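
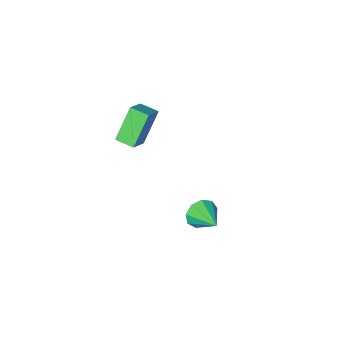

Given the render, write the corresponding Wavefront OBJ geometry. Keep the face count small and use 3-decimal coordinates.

v -1.027 -4.572 2.27
v -0.041 -4.087 3.001
v -1.403 -3.631 2.152
v -0.417 -3.146 2.883
v 0.097 -4.334 0.597
v 1.083 -3.849 1.328
v -0.279 -3.393 0.479
v 0.707 -2.908 1.21
v 0.521 1.976 -0.087
v 0.983 2.124 -0.773
v 0.779 3.364 0.387
v 0.434 2.26 -0.873
v -0.075 2.263 -0.605
v -0.304 2.132 -0.095
v -0.148 1.927 0.419
v 0.322 1.745 0.696
v 0.885 1.671 0.606
v 1.277 1.74 0.192
v 1.316 1.919 -0.352
f 2 4 1
f 5 2 1
f 1 4 3
f 3 5 1
f 2 8 4
f 6 2 5
f 6 8 2
f 4 8 3
f 7 5 3
f 3 8 7
f 7 6 5
f 8 6 7
f 10 9 12
f 10 12 11
f 12 9 13
f 12 13 11
f 13 9 14
f 13 14 11
f 14 9 15
f 14 15 11
f 15 9 16
f 15 16 11
f 16 9 17
f 16 17 11
f 17 9 18
f 17 18 11
f 18 9 19
f 18 19 11
f 19 9 10
f 19 10 11



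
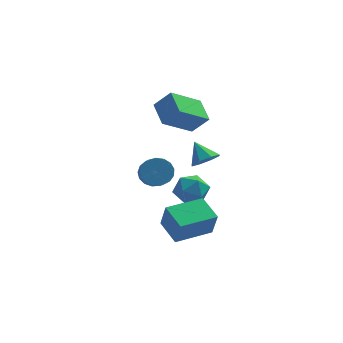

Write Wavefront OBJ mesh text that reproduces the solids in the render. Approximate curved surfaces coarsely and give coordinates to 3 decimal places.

v -0.331 -1.277 -3.355
v -0.076 -1.685 -2.03
v 1.293 -0.234 -3.346
v 1.547 -0.641 -2.021
v 0.393 -2.399 -3.839
v 0.647 -2.806 -2.514
v 2.016 -1.355 -3.83
v 2.271 -1.763 -2.505
v 1.536 3.399 -1.999
v 1.818 2.917 -1.441
v 0.964 4.081 -1.121
v 2.19 3.379 -1.557
v 2.179 3.853 -1.933
v 1.791 4.061 -2.347
v 1.253 3.881 -2.557
v 0.881 3.419 -2.441
v 0.892 2.945 -2.065
v 1.28 2.737 -1.651
v 0.343 3.904 -3.888
v 1.115 3.815 -3.313
v 0.625 2.485 -4.487
v 1.397 2.396 -3.912
v 0.508 2.389 -3.532
v 0.333 3.265 -3.162
v 1.407 3.035 -4.638
v 1.232 3.911 -4.268
v 1.773 3.277 -3.776
v 1.217 2.878 -3.093
v 0.523 3.422 -4.707
v -0.033 3.023 -4.024
v -0.924 3.875 -3.234
v -0.632 4.341 -2.625
v -0.424 3.051 -1.738
v -0.716 2.585 -2.346
v -1.018 4.326 -2.556
v -0.81 3.036 -1.668
v -1.383 4.209 -2.641
v -1.174 2.918 -1.754
v -1.642 4.014 -2.863
v -1.434 2.724 -1.975
v -1.737 3.788 -3.169
v -1.529 2.498 -2.281
v -1.646 3.582 -3.49
v -1.437 2.292 -2.603
v -1.389 3.443 -3.753
v -1.181 2.153 -2.865
v -1.026 3.403 -3.896
v -0.818 2.113 -3.009
v -0.64 3.471 -3.888
v -0.431 2.181 -3
v -0.319 3.632 -3.73
v -0.11 2.341 -2.842
v -0.136 3.848 -3.458
v 0.073 2.558 -2.57
v -0.134 4.071 -3.135
v 0.074 2.781 -2.247
v -0.313 4.249 -2.835
v -0.105 2.958 -1.947
v -0.416 1.58 1.547
v 0.392 1.479 2.442
v -0.883 2.777 2.104
v -0.075 2.676 2.999
v 0.915 2.604 0.461
v 1.723 2.503 1.356
v 0.448 3.801 1.018
v 1.256 3.7 1.913
f 2 4 1
f 5 2 1
f 1 4 3
f 3 5 1
f 2 8 4
f 6 2 5
f 6 8 2
f 4 8 3
f 7 5 3
f 3 8 7
f 7 6 5
f 8 6 7
f 10 9 12
f 10 12 11
f 12 9 13
f 12 13 11
f 13 9 14
f 13 14 11
f 14 9 15
f 14 15 11
f 15 9 16
f 15 16 11
f 16 9 17
f 16 17 11
f 17 9 18
f 17 18 11
f 18 9 10
f 18 10 11
f 19 30 24
f 19 24 20
f 19 20 26
f 19 26 29
f 19 29 30
f 20 24 28
f 24 30 23
f 30 29 21
f 29 26 25
f 26 20 27
f 22 28 23
f 22 23 21
f 22 21 25
f 22 25 27
f 22 27 28
f 23 28 24
f 21 23 30
f 25 21 29
f 27 25 26
f 28 27 20
f 32 31 35
f 32 35 33
f 33 35 36
f 33 36 34
f 35 31 37
f 35 37 36
f 36 37 38
f 36 38 34
f 37 31 39
f 37 39 38
f 38 39 40
f 38 40 34
f 39 31 41
f 39 41 40
f 40 41 42
f 40 42 34
f 41 31 43
f 41 43 42
f 42 43 44
f 42 44 34
f 43 31 45
f 43 45 44
f 44 45 46
f 44 46 34
f 45 31 47
f 45 47 46
f 46 47 48
f 46 48 34
f 47 31 49
f 47 49 48
f 48 49 50
f 48 50 34
f 49 31 51
f 49 51 50
f 50 51 52
f 50 52 34
f 51 31 53
f 51 53 52
f 52 53 54
f 52 54 34
f 53 31 55
f 53 55 54
f 54 55 56
f 54 56 34
f 55 31 57
f 55 57 56
f 56 57 58
f 56 58 34
f 57 31 32
f 57 32 58
f 58 32 33
f 58 33 34
f 60 62 59
f 63 60 59
f 59 62 61
f 61 63 59
f 60 66 62
f 64 60 63
f 64 66 60
f 62 66 61
f 65 63 61
f 61 66 65
f 65 64 63
f 66 64 65



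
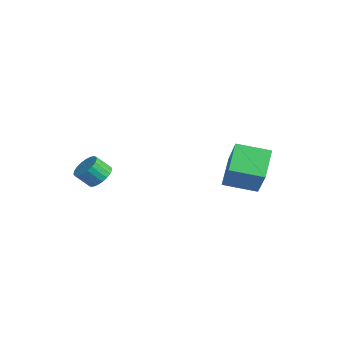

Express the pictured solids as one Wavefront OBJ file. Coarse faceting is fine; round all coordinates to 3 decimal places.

v -2.152 -2.569 -1.117
v -1.798 -2.092 -0.58
v -2.055 -2.794 0.213
v -2.408 -3.271 -0.323
v -2.111 -1.977 -0.579
v -2.367 -2.68 0.214
v -2.43 -1.965 -0.672
v -2.686 -2.667 0.121
v -2.701 -2.057 -0.841
v -2.958 -2.759 -0.048
v -2.878 -2.237 -1.058
v -3.134 -2.94 -0.265
v -2.928 -2.475 -1.285
v -3.185 -3.178 -0.492
v -2.845 -2.729 -1.483
v -3.101 -3.432 -0.69
v -2.641 -2.955 -1.617
v -2.898 -3.658 -0.824
v -2.353 -3.115 -1.665
v -2.61 -3.817 -0.872
v -2.031 -3.18 -1.619
v -2.287 -3.882 -0.825
v -1.729 -3.139 -1.485
v -1.985 -3.842 -0.692
v -1.5 -3 -1.288
v -1.756 -3.702 -0.494
v -1.384 -2.786 -1.061
v -1.64 -3.488 -0.268
v -1.401 -2.535 -0.843
v -1.657 -3.237 -0.05
v -1.547 -2.289 -0.673
v -1.804 -2.992 0.12
v 1.326 2.788 0.568
v 2.606 2.477 2.229
v 2.221 4.296 0.161
v 3.501 3.985 1.822
v 2.479 1.815 -0.502
v 3.759 1.504 1.159
v 3.374 3.323 -0.909
v 4.654 3.012 0.752
f 2 1 5
f 2 5 3
f 3 5 6
f 3 6 4
f 5 1 7
f 5 7 6
f 6 7 8
f 6 8 4
f 7 1 9
f 7 9 8
f 8 9 10
f 8 10 4
f 9 1 11
f 9 11 10
f 10 11 12
f 10 12 4
f 11 1 13
f 11 13 12
f 12 13 14
f 12 14 4
f 13 1 15
f 13 15 14
f 14 15 16
f 14 16 4
f 15 1 17
f 15 17 16
f 16 17 18
f 16 18 4
f 17 1 19
f 17 19 18
f 18 19 20
f 18 20 4
f 19 1 21
f 19 21 20
f 20 21 22
f 20 22 4
f 21 1 23
f 21 23 22
f 22 23 24
f 22 24 4
f 23 1 25
f 23 25 24
f 24 25 26
f 24 26 4
f 25 1 27
f 25 27 26
f 26 27 28
f 26 28 4
f 27 1 29
f 27 29 28
f 28 29 30
f 28 30 4
f 29 1 31
f 29 31 30
f 30 31 32
f 30 32 4
f 31 1 2
f 31 2 32
f 32 2 3
f 32 3 4
f 34 36 33
f 37 34 33
f 33 36 35
f 35 37 33
f 34 40 36
f 38 34 37
f 38 40 34
f 36 40 35
f 39 37 35
f 35 40 39
f 39 38 37
f 40 38 39



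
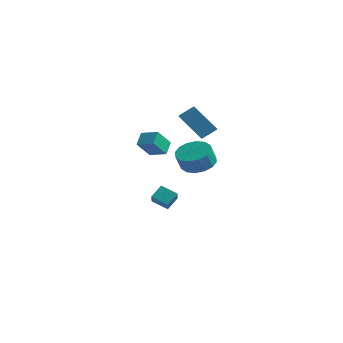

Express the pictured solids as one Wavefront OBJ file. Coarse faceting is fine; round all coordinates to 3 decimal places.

v 3.427 0.005 1.426
v 4.473 -0.056 1.367
v 4.5 -0.566 2.375
v 3.453 -0.505 2.434
v 4.373 0.42 1.611
v 4.4 -0.09 2.619
v 4.02 0.784 1.805
v 4.047 0.274 2.813
v 3.507 0.94 1.897
v 3.534 0.43 2.905
v 2.973 0.845 1.863
v 3 0.335 2.871
v 2.561 0.525 1.712
v 2.587 0.015 2.72
v 2.38 0.066 1.485
v 2.407 -0.444 2.493
v 2.48 -0.41 1.241
v 2.507 -0.92 2.249
v 2.833 -0.774 1.047
v 2.86 -1.284 2.055
v 3.346 -0.93 0.955
v 3.373 -1.44 1.963
v 3.88 -0.835 0.989
v 3.907 -1.345 1.997
v 4.293 -0.515 1.14
v 4.319 -1.025 2.148
v 0.81 -1.074 1.72
v 0.709 -2.046 2.749
v 0.546 -0.382 2.347
v 0.445 -1.355 3.376
v 1.875 -0.905 1.984
v 1.774 -1.878 3.013
v 1.611 -0.214 2.611
v 1.51 -1.186 3.64
v -2.87 3.347 -4.053
v -2.763 4.109 -3.354
v -1.898 3.669 -4.554
v -1.791 4.431 -3.855
v -2.209 2.549 -3.285
v -2.102 3.311 -2.586
v -1.237 2.871 -3.786
v -1.13 3.633 -3.087
v 0.254 2.077 3.81
v 0.796 2.786 4.469
v 1.323 2.628 2.339
v 1.865 3.337 2.999
v 1.635 0.603 4.261
v 2.177 1.312 4.921
v 2.704 1.154 2.791
v 3.246 1.863 3.45
f 2 1 5
f 2 5 3
f 3 5 6
f 3 6 4
f 5 1 7
f 5 7 6
f 6 7 8
f 6 8 4
f 7 1 9
f 7 9 8
f 8 9 10
f 8 10 4
f 9 1 11
f 9 11 10
f 10 11 12
f 10 12 4
f 11 1 13
f 11 13 12
f 12 13 14
f 12 14 4
f 13 1 15
f 13 15 14
f 14 15 16
f 14 16 4
f 15 1 17
f 15 17 16
f 16 17 18
f 16 18 4
f 17 1 19
f 17 19 18
f 18 19 20
f 18 20 4
f 19 1 21
f 19 21 20
f 20 21 22
f 20 22 4
f 21 1 23
f 21 23 22
f 22 23 24
f 22 24 4
f 23 1 25
f 23 25 24
f 24 25 26
f 24 26 4
f 25 1 2
f 25 2 26
f 26 2 3
f 26 3 4
f 28 30 27
f 31 28 27
f 27 30 29
f 29 31 27
f 28 34 30
f 32 28 31
f 32 34 28
f 30 34 29
f 33 31 29
f 29 34 33
f 33 32 31
f 34 32 33
f 36 38 35
f 39 36 35
f 35 38 37
f 37 39 35
f 36 42 38
f 40 36 39
f 40 42 36
f 38 42 37
f 41 39 37
f 37 42 41
f 41 40 39
f 42 40 41
f 44 46 43
f 47 44 43
f 43 46 45
f 45 47 43
f 44 50 46
f 48 44 47
f 48 50 44
f 46 50 45
f 49 47 45
f 45 50 49
f 49 48 47
f 50 48 49



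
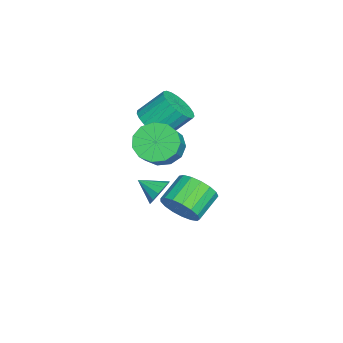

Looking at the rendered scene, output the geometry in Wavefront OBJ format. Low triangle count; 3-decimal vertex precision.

v 2.51 -2.585 0.578
v 3.196 -2.694 -0.209
v 4.356 -2.783 0.814
v 3.67 -2.675 1.602
v 3.15 -2.113 -0.107
v 4.311 -2.202 0.917
v 2.901 -1.682 0.213
v 4.062 -1.772 1.237
v 2.528 -1.538 0.649
v 3.689 -1.627 1.673
v 2.149 -1.726 1.062
v 3.31 -1.816 2.086
v 1.884 -2.187 1.322
v 3.045 -2.277 2.346
v 1.818 -2.775 1.346
v 2.979 -2.864 2.369
v 1.972 -3.302 1.125
v 3.132 -3.392 2.149
v 2.296 -3.602 0.732
v 3.457 -3.691 1.755
v 2.688 -3.579 0.289
v 3.849 -3.668 1.312
v 3.023 -3.24 -0.062
v 4.184 -3.33 0.962
v 0.85 -3.21 0.855
v 1.597 -2.683 0.53
v 1.296 -1.562 1.661
v 0.55 -2.09 1.985
v 1.291 -2.541 0.309
v 0.991 -1.42 1.439
v 0.91 -2.515 0.181
v 0.609 -1.394 1.312
v 0.517 -2.609 0.17
v 0.217 -1.488 1.301
v 0.183 -2.807 0.278
v -0.118 -1.686 1.408
v -0.036 -3.075 0.485
v -0.337 -1.954 1.615
v -0.102 -3.366 0.756
v -0.403 -2.245 1.887
v -0.003 -3.63 1.044
v -0.304 -2.51 2.175
v 0.243 -3.822 1.3
v -0.057 -2.701 2.43
v 0.594 -3.908 1.478
v 0.294 -2.787 2.609
v 0.99 -3.873 1.549
v 0.69 -2.752 2.68
v 1.361 -3.724 1.5
v 1.061 -2.603 2.63
v 1.644 -3.486 1.339
v 1.344 -2.365 2.469
v 1.79 -3.2 1.094
v 1.49 -2.079 2.225
v 1.773 -2.916 0.808
v 1.473 -1.795 1.939
v 4.16 -1.603 -2.266
v 4.809 -1.038 -1.756
v 3.668 -0.371 -1.045
v 3.02 -0.937 -1.554
v 4.715 -0.78 -2.148
v 3.575 -0.113 -1.436
v 4.494 -0.71 -2.567
v 3.354 -0.044 -1.855
v 4.197 -0.845 -2.917
v 3.057 -0.179 -2.205
v 3.891 -1.154 -3.118
v 2.751 -0.487 -2.406
v 3.647 -1.565 -3.123
v 2.507 -0.899 -2.412
v 3.521 -1.986 -2.932
v 2.38 -1.319 -2.221
v 3.54 -2.318 -2.589
v 2.4 -1.652 -1.878
v 3.702 -2.487 -2.171
v 2.562 -1.821 -1.46
v 3.969 -2.454 -1.775
v 2.829 -1.787 -1.064
v 4.279 -2.225 -1.492
v 3.139 -1.559 -0.78
v 4.563 -1.854 -1.385
v 3.422 -1.188 -0.674
v 4.754 -1.426 -1.481
v 3.613 -0.759 -0.769
v 0.618 -2.936 -3.898
v 0.884 -3.341 -4.496
v 0.302 -3.964 -3.342
v 1.217 -3.296 -4.222
v 1.36 -3.136 -3.844
v 1.267 -2.913 -3.484
v 0.969 -2.697 -3.255
v 0.559 -2.557 -3.23
v 0.168 -2.538 -3.417
v -0.08 -2.645 -3.756
v -0.107 -2.844 -4.141
v 0.097 -3.073 -4.448
v 0.467 -3.258 -4.58
f 2 1 5
f 2 5 3
f 3 5 6
f 3 6 4
f 5 1 7
f 5 7 6
f 6 7 8
f 6 8 4
f 7 1 9
f 7 9 8
f 8 9 10
f 8 10 4
f 9 1 11
f 9 11 10
f 10 11 12
f 10 12 4
f 11 1 13
f 11 13 12
f 12 13 14
f 12 14 4
f 13 1 15
f 13 15 14
f 14 15 16
f 14 16 4
f 15 1 17
f 15 17 16
f 16 17 18
f 16 18 4
f 17 1 19
f 17 19 18
f 18 19 20
f 18 20 4
f 19 1 21
f 19 21 20
f 20 21 22
f 20 22 4
f 21 1 23
f 21 23 22
f 22 23 24
f 22 24 4
f 23 1 2
f 23 2 24
f 24 2 3
f 24 3 4
f 26 25 29
f 26 29 27
f 27 29 30
f 27 30 28
f 29 25 31
f 29 31 30
f 30 31 32
f 30 32 28
f 31 25 33
f 31 33 32
f 32 33 34
f 32 34 28
f 33 25 35
f 33 35 34
f 34 35 36
f 34 36 28
f 35 25 37
f 35 37 36
f 36 37 38
f 36 38 28
f 37 25 39
f 37 39 38
f 38 39 40
f 38 40 28
f 39 25 41
f 39 41 40
f 40 41 42
f 40 42 28
f 41 25 43
f 41 43 42
f 42 43 44
f 42 44 28
f 43 25 45
f 43 45 44
f 44 45 46
f 44 46 28
f 45 25 47
f 45 47 46
f 46 47 48
f 46 48 28
f 47 25 49
f 47 49 48
f 48 49 50
f 48 50 28
f 49 25 51
f 49 51 50
f 50 51 52
f 50 52 28
f 51 25 53
f 51 53 52
f 52 53 54
f 52 54 28
f 53 25 55
f 53 55 54
f 54 55 56
f 54 56 28
f 55 25 26
f 55 26 56
f 56 26 27
f 56 27 28
f 58 57 61
f 58 61 59
f 59 61 62
f 59 62 60
f 61 57 63
f 61 63 62
f 62 63 64
f 62 64 60
f 63 57 65
f 63 65 64
f 64 65 66
f 64 66 60
f 65 57 67
f 65 67 66
f 66 67 68
f 66 68 60
f 67 57 69
f 67 69 68
f 68 69 70
f 68 70 60
f 69 57 71
f 69 71 70
f 70 71 72
f 70 72 60
f 71 57 73
f 71 73 72
f 72 73 74
f 72 74 60
f 73 57 75
f 73 75 74
f 74 75 76
f 74 76 60
f 75 57 77
f 75 77 76
f 76 77 78
f 76 78 60
f 77 57 79
f 77 79 78
f 78 79 80
f 78 80 60
f 79 57 81
f 79 81 80
f 80 81 82
f 80 82 60
f 81 57 83
f 81 83 82
f 82 83 84
f 82 84 60
f 83 57 58
f 83 58 84
f 84 58 59
f 84 59 60
f 86 85 88
f 86 88 87
f 88 85 89
f 88 89 87
f 89 85 90
f 89 90 87
f 90 85 91
f 90 91 87
f 91 85 92
f 91 92 87
f 92 85 93
f 92 93 87
f 93 85 94
f 93 94 87
f 94 85 95
f 94 95 87
f 95 85 96
f 95 96 87
f 96 85 97
f 96 97 87
f 97 85 86
f 97 86 87



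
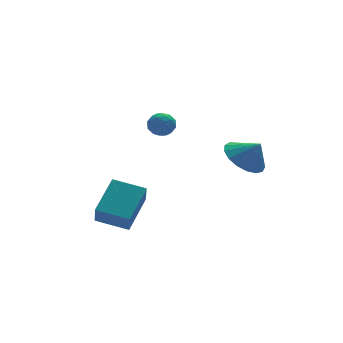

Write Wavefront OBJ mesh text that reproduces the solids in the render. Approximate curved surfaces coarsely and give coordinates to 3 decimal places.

v -2.15 2.234 -3.094
v -2.373 1.665 -2.084
v -3.296 3.27 -2.763
v -3.52 2.7 -1.754
v -0.8 3.42 -2.126
v -1.024 2.85 -1.117
v -1.947 4.455 -1.796
v -2.17 3.886 -0.786
v -1.025 2.658 2.945
v -0.645 2.613 3.485
v -0.575 1.767 2.555
v -0.195 1.722 3.095
v -0.847 1.619 3.14
v -1.126 2.17 3.381
v -0.094 2.21 2.659
v -0.373 2.761 2.9
v -0.07 2.337 3.309
v -0.535 1.971 3.606
v -0.685 2.409 2.434
v -1.15 2.043 2.731
v -0.875 2.714 3.249
v -0.345 1.666 2.791
v -0.729 1.606 2.817
v -0.505 1.579 3.135
v -1.157 2.453 3.188
v -0.934 2.427 3.506
v -1.053 1.842 3.303
v -0.286 1.953 2.534
v -0.063 1.927 2.852
v -0.715 2.801 2.905
v -0.491 2.774 3.223
v -0.167 2.538 2.737
v -0.313 2.525 3.463
v -0.048 2.002 3.234
v 0.011 2.288 2.978
v -0.153 2.612 3.119
v -0.587 2.31 3.638
v -0.322 1.787 3.409
v -0.706 1.726 3.435
v -0.869 2.049 3.577
v -0.249 2.148 3.534
v -0.898 2.593 2.631
v -0.633 2.07 2.402
v -0.351 2.331 2.463
v -0.514 2.654 2.605
v -1.172 2.378 2.806
v -0.907 1.855 2.577
v -1.067 1.768 2.921
v -1.231 2.092 3.062
v -0.971 2.232 2.506
v 2.694 0.91 0.855
v 3.304 1.793 0.973
v 3.206 0.43 1.805
v 2.881 1.896 1.253
v 2.416 1.773 1.441
v 2.015 1.452 1.496
v 1.769 1.007 1.404
v 1.735 0.539 1.186
v 1.921 0.157 0.892
v 2.284 -0.054 0.59
v 2.741 -0.043 0.349
v 3.187 0.185 0.224
v 3.521 0.58 0.243
v 3.665 1.05 0.403
v 3.586 1.488 0.666
f 2 4 1
f 5 2 1
f 1 4 3
f 3 5 1
f 2 8 4
f 6 2 5
f 6 8 2
f 4 8 3
f 7 5 3
f 3 8 7
f 7 6 5
f 8 6 7
f 9 46 25
f 46 20 49
f 25 49 14
f 46 49 25
f 9 25 21
f 25 14 26
f 21 26 10
f 25 26 21
f 9 21 30
f 21 10 31
f 30 31 16
f 21 31 30
f 9 30 42
f 30 16 45
f 42 45 19
f 30 45 42
f 9 42 46
f 42 19 50
f 46 50 20
f 42 50 46
f 10 26 37
f 26 14 40
f 37 40 18
f 26 40 37
f 14 49 27
f 49 20 48
f 27 48 13
f 49 48 27
f 20 50 47
f 50 19 43
f 47 43 11
f 50 43 47
f 19 45 44
f 45 16 32
f 44 32 15
f 45 32 44
f 16 31 36
f 31 10 33
f 36 33 17
f 31 33 36
f 12 38 24
f 38 18 39
f 24 39 13
f 38 39 24
f 12 24 22
f 24 13 23
f 22 23 11
f 24 23 22
f 12 22 29
f 22 11 28
f 29 28 15
f 22 28 29
f 12 29 34
f 29 15 35
f 34 35 17
f 29 35 34
f 12 34 38
f 34 17 41
f 38 41 18
f 34 41 38
f 13 39 27
f 39 18 40
f 27 40 14
f 39 40 27
f 11 23 47
f 23 13 48
f 47 48 20
f 23 48 47
f 15 28 44
f 28 11 43
f 44 43 19
f 28 43 44
f 17 35 36
f 35 15 32
f 36 32 16
f 35 32 36
f 18 41 37
f 41 17 33
f 37 33 10
f 41 33 37
f 52 51 54
f 52 54 53
f 54 51 55
f 54 55 53
f 55 51 56
f 55 56 53
f 56 51 57
f 56 57 53
f 57 51 58
f 57 58 53
f 58 51 59
f 58 59 53
f 59 51 60
f 59 60 53
f 60 51 61
f 60 61 53
f 61 51 62
f 61 62 53
f 62 51 63
f 62 63 53
f 63 51 64
f 63 64 53
f 64 51 65
f 64 65 53
f 65 51 52
f 65 52 53



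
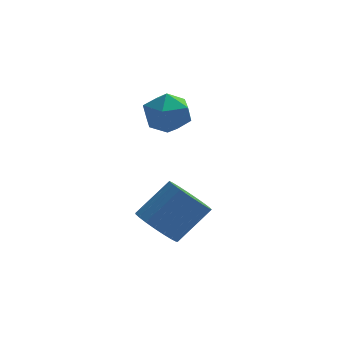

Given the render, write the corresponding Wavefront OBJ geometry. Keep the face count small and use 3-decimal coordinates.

v -3.713 -0.876 -3.709
v -2.976 -1.399 -4.063
v -1.851 -0.666 -2.805
v -2.587 -0.144 -2.451
v -2.952 -1.061 -4.282
v -1.827 -0.328 -3.024
v -3.059 -0.691 -4.402
v -1.934 0.042 -3.144
v -3.28 -0.353 -4.401
v -2.154 0.38 -3.143
v -3.575 -0.106 -4.281
v -2.45 0.627 -3.023
v -3.894 0.008 -4.062
v -2.769 0.741 -2.805
v -4.181 -0.03 -3.782
v -3.056 0.702 -2.525
v -4.388 -0.216 -3.49
v -3.263 0.517 -2.232
v -4.478 -0.515 -3.235
v -3.353 0.218 -1.977
v -4.435 -0.877 -3.062
v -3.31 -0.144 -1.804
v -4.268 -1.239 -3.001
v -3.143 -0.506 -1.743
v -4.004 -1.538 -3.062
v -2.879 -0.805 -1.805
v -3.69 -1.723 -3.236
v -2.565 -0.99 -1.978
v -3.38 -1.761 -3.491
v -2.255 -1.028 -2.233
v -3.128 -1.647 -3.783
v -2.002 -0.914 -2.526
v -4.16 4.15 0.167
v -3.613 4.199 -0.705
v -3.827 2.521 0.285
v -3.28 2.57 -0.587
v -2.931 3.029 0.267
v -3.137 4.036 0.194
v -4.303 2.684 -0.614
v -4.509 3.691 -0.687
v -3.701 3.293 -1.188
v -2.853 3.506 -0.643
v -4.587 3.214 0.223
v -3.739 3.427 0.768
f 2 1 5
f 2 5 3
f 3 5 6
f 3 6 4
f 5 1 7
f 5 7 6
f 6 7 8
f 6 8 4
f 7 1 9
f 7 9 8
f 8 9 10
f 8 10 4
f 9 1 11
f 9 11 10
f 10 11 12
f 10 12 4
f 11 1 13
f 11 13 12
f 12 13 14
f 12 14 4
f 13 1 15
f 13 15 14
f 14 15 16
f 14 16 4
f 15 1 17
f 15 17 16
f 16 17 18
f 16 18 4
f 17 1 19
f 17 19 18
f 18 19 20
f 18 20 4
f 19 1 21
f 19 21 20
f 20 21 22
f 20 22 4
f 21 1 23
f 21 23 22
f 22 23 24
f 22 24 4
f 23 1 25
f 23 25 24
f 24 25 26
f 24 26 4
f 25 1 27
f 25 27 26
f 26 27 28
f 26 28 4
f 27 1 29
f 27 29 28
f 28 29 30
f 28 30 4
f 29 1 31
f 29 31 30
f 30 31 32
f 30 32 4
f 31 1 2
f 31 2 32
f 32 2 3
f 32 3 4
f 33 44 38
f 33 38 34
f 33 34 40
f 33 40 43
f 33 43 44
f 34 38 42
f 38 44 37
f 44 43 35
f 43 40 39
f 40 34 41
f 36 42 37
f 36 37 35
f 36 35 39
f 36 39 41
f 36 41 42
f 37 42 38
f 35 37 44
f 39 35 43
f 41 39 40
f 42 41 34



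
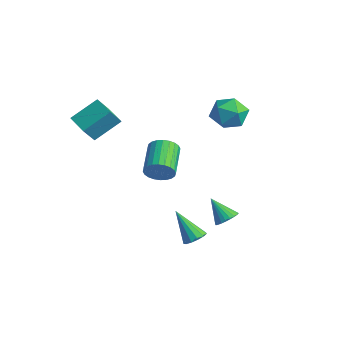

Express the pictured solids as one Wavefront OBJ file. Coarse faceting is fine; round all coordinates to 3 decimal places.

v 0.411 2.9 3.177
v 1.043 3.039 4.149
v -0.023 1.141 3.711
v 0.609 1.28 4.683
v -0.388 1.872 4.545
v -0.119 2.959 4.215
v 1.139 1.221 3.645
v 1.408 2.308 3.315
v 1.493 2.001 4.437
v 0.55 2.403 4.994
v 0.47 1.777 2.866
v -0.473 2.179 3.423
v 1.806 1.187 -3.509
v 2.403 1.037 -3.08
v 0.814 0.773 -2.271
v 2.36 1.32 -3.02
v 2.232 1.583 -3.035
v 2.04 1.785 -3.121
v 1.812 1.897 -3.267
v 1.583 1.901 -3.449
v 1.388 1.796 -3.641
v 1.257 1.598 -3.812
v 1.21 1.338 -3.937
v 1.253 1.055 -3.997
v 1.381 0.792 -3.983
v 1.573 0.589 -3.896
v 1.801 0.477 -3.751
v 2.03 0.474 -3.568
v 2.225 0.579 -3.377
v 2.356 0.777 -3.206
v 0.042 -2.017 0.379
v 0.488 -1.947 1.146
v -0.976 -0.753 1.888
v -1.422 -0.823 1.121
v 0.617 -1.678 0.968
v -0.847 -0.484 1.71
v 0.658 -1.461 0.7
v -0.806 -0.267 1.442
v 0.606 -1.329 0.384
v -0.858 -0.134 1.125
v 0.468 -1.301 0.066
v -0.996 -0.107 0.808
v 0.265 -1.382 -0.204
v -1.199 -0.188 0.538
v 0.028 -1.56 -0.385
v -1.436 -0.366 0.357
v -0.207 -1.808 -0.449
v -1.671 -0.614 0.293
v -0.404 -2.087 -0.388
v -1.868 -0.893 0.354
v -0.533 -2.356 -0.21
v -1.997 -1.162 0.532
v -0.574 -2.573 0.058
v -2.038 -1.379 0.8
v -0.522 -2.706 0.375
v -1.986 -1.511 1.116
v -0.384 -2.733 0.692
v -1.848 -1.539 1.434
v -0.181 -2.652 0.962
v -1.645 -1.458 1.704
v 0.056 -2.474 1.143
v -1.408 -1.28 1.885
v 0.291 -2.226 1.207
v -1.173 -1.032 1.949
v 3.994 -2.259 -2.451
v 4.519 -2.06 -2.034
v 2.866 -2.761 -0.789
v 4.295 -1.74 -2.09
v 3.975 -1.586 -2.261
v 3.66 -1.645 -2.492
v 3.452 -1.899 -2.71
v 3.416 -2.268 -2.846
v 3.563 -2.634 -2.856
v 3.847 -2.881 -2.738
v 4.178 -2.93 -2.529
v 4.45 -2.767 -2.295
v 4.577 -2.442 -2.11
v -4.356 -4.254 2.353
v -4.167 -5.036 3.425
v -4.128 -2.703 3.444
v -3.939 -3.484 4.516
v -2.921 -4.276 2.084
v -2.732 -5.057 3.156
v -2.693 -2.724 3.175
v -2.504 -3.506 4.247
f 1 12 6
f 1 6 2
f 1 2 8
f 1 8 11
f 1 11 12
f 2 6 10
f 6 12 5
f 12 11 3
f 11 8 7
f 8 2 9
f 4 10 5
f 4 5 3
f 4 3 7
f 4 7 9
f 4 9 10
f 5 10 6
f 3 5 12
f 7 3 11
f 9 7 8
f 10 9 2
f 14 13 16
f 14 16 15
f 16 13 17
f 16 17 15
f 17 13 18
f 17 18 15
f 18 13 19
f 18 19 15
f 19 13 20
f 19 20 15
f 20 13 21
f 20 21 15
f 21 13 22
f 21 22 15
f 22 13 23
f 22 23 15
f 23 13 24
f 23 24 15
f 24 13 25
f 24 25 15
f 25 13 26
f 25 26 15
f 26 13 27
f 26 27 15
f 27 13 28
f 27 28 15
f 28 13 29
f 28 29 15
f 29 13 30
f 29 30 15
f 30 13 14
f 30 14 15
f 32 31 35
f 32 35 33
f 33 35 36
f 33 36 34
f 35 31 37
f 35 37 36
f 36 37 38
f 36 38 34
f 37 31 39
f 37 39 38
f 38 39 40
f 38 40 34
f 39 31 41
f 39 41 40
f 40 41 42
f 40 42 34
f 41 31 43
f 41 43 42
f 42 43 44
f 42 44 34
f 43 31 45
f 43 45 44
f 44 45 46
f 44 46 34
f 45 31 47
f 45 47 46
f 46 47 48
f 46 48 34
f 47 31 49
f 47 49 48
f 48 49 50
f 48 50 34
f 49 31 51
f 49 51 50
f 50 51 52
f 50 52 34
f 51 31 53
f 51 53 52
f 52 53 54
f 52 54 34
f 53 31 55
f 53 55 54
f 54 55 56
f 54 56 34
f 55 31 57
f 55 57 56
f 56 57 58
f 56 58 34
f 57 31 59
f 57 59 58
f 58 59 60
f 58 60 34
f 59 31 61
f 59 61 60
f 60 61 62
f 60 62 34
f 61 31 63
f 61 63 62
f 62 63 64
f 62 64 34
f 63 31 32
f 63 32 64
f 64 32 33
f 64 33 34
f 66 65 68
f 66 68 67
f 68 65 69
f 68 69 67
f 69 65 70
f 69 70 67
f 70 65 71
f 70 71 67
f 71 65 72
f 71 72 67
f 72 65 73
f 72 73 67
f 73 65 74
f 73 74 67
f 74 65 75
f 74 75 67
f 75 65 76
f 75 76 67
f 76 65 77
f 76 77 67
f 77 65 66
f 77 66 67
f 79 81 78
f 82 79 78
f 78 81 80
f 80 82 78
f 79 85 81
f 83 79 82
f 83 85 79
f 81 85 80
f 84 82 80
f 80 85 84
f 84 83 82
f 85 83 84



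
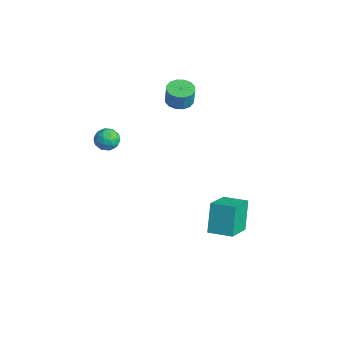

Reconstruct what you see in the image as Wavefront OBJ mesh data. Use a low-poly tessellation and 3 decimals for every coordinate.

v -1.695 -2.753 0.065
v -1.071 -3.165 0.237
v -2.349 -3.395 0.903
v -1.725 -3.807 1.075
v -1.76 -3.064 1.265
v -1.356 -2.667 0.748
v -2.064 -3.893 0.392
v -1.66 -3.496 -0.125
v -1.299 -3.869 0.44
v -1.111 -3.356 0.98
v -2.309 -3.204 0.16
v -2.121 -2.691 0.7
v -1.325 -2.903 0.077
v -2.095 -3.657 1.063
v -2.115 -3.221 1.174
v -1.748 -3.462 1.276
v -1.493 -2.61 0.377
v -1.126 -2.852 0.479
v -1.531 -2.793 1.083
v -2.294 -3.708 0.661
v -1.927 -3.95 0.763
v -1.672 -3.098 -0.136
v -1.305 -3.339 -0.034
v -1.889 -3.767 0.057
v -1.092 -3.558 0.298
v -1.477 -3.936 0.791
v -1.676 -3.986 0.389
v -1.439 -3.753 0.085
v -0.982 -3.257 0.615
v -1.366 -3.634 1.108
v -1.387 -3.198 1.219
v -1.149 -2.965 0.915
v -1.116 -3.671 0.734
v -2.054 -2.926 0.032
v -2.438 -3.303 0.525
v -2.271 -3.595 0.225
v -2.033 -3.362 -0.079
v -1.943 -2.624 0.349
v -2.328 -3.002 0.842
v -1.981 -2.807 1.055
v -1.744 -2.574 0.751
v -2.304 -2.889 0.406
v -1.196 0.788 2.775
v -0.431 0.652 2.63
v -0.219 0.637 3.76
v -0.984 0.772 3.905
v -0.466 1.06 2.642
v -0.254 1.044 3.772
v -0.697 1.394 2.689
v -0.485 1.379 3.82
v -1.061 1.566 2.76
v -0.849 1.551 3.89
v -1.462 1.529 2.835
v -1.25 1.514 3.965
v -1.791 1.294 2.893
v -1.579 1.279 4.024
v -1.961 0.923 2.92
v -1.749 0.908 4.05
v -1.926 0.516 2.908
v -1.714 0.5 4.038
v -1.695 0.181 2.86
v -1.483 0.166 3.991
v -1.331 0.009 2.79
v -1.119 -0.006 3.92
v -0.93 0.046 2.715
v -0.718 0.031 3.845
v -0.601 0.281 2.656
v -0.389 0.266 3.787
v 2.967 1.22 -4.86
v 2.259 1.747 -3.167
v 4.015 2.168 -4.718
v 3.306 2.695 -3.024
v 4.074 -0.135 -3.976
v 3.365 0.392 -2.282
v 5.121 0.813 -3.833
v 4.413 1.34 -2.14
f 1 38 17
f 38 12 41
f 17 41 6
f 38 41 17
f 1 17 13
f 17 6 18
f 13 18 2
f 17 18 13
f 1 13 22
f 13 2 23
f 22 23 8
f 13 23 22
f 1 22 34
f 22 8 37
f 34 37 11
f 22 37 34
f 1 34 38
f 34 11 42
f 38 42 12
f 34 42 38
f 2 18 29
f 18 6 32
f 29 32 10
f 18 32 29
f 6 41 19
f 41 12 40
f 19 40 5
f 41 40 19
f 12 42 39
f 42 11 35
f 39 35 3
f 42 35 39
f 11 37 36
f 37 8 24
f 36 24 7
f 37 24 36
f 8 23 28
f 23 2 25
f 28 25 9
f 23 25 28
f 4 30 16
f 30 10 31
f 16 31 5
f 30 31 16
f 4 16 14
f 16 5 15
f 14 15 3
f 16 15 14
f 4 14 21
f 14 3 20
f 21 20 7
f 14 20 21
f 4 21 26
f 21 7 27
f 26 27 9
f 21 27 26
f 4 26 30
f 26 9 33
f 30 33 10
f 26 33 30
f 5 31 19
f 31 10 32
f 19 32 6
f 31 32 19
f 3 15 39
f 15 5 40
f 39 40 12
f 15 40 39
f 7 20 36
f 20 3 35
f 36 35 11
f 20 35 36
f 9 27 28
f 27 7 24
f 28 24 8
f 27 24 28
f 10 33 29
f 33 9 25
f 29 25 2
f 33 25 29
f 44 43 47
f 44 47 45
f 45 47 48
f 45 48 46
f 47 43 49
f 47 49 48
f 48 49 50
f 48 50 46
f 49 43 51
f 49 51 50
f 50 51 52
f 50 52 46
f 51 43 53
f 51 53 52
f 52 53 54
f 52 54 46
f 53 43 55
f 53 55 54
f 54 55 56
f 54 56 46
f 55 43 57
f 55 57 56
f 56 57 58
f 56 58 46
f 57 43 59
f 57 59 58
f 58 59 60
f 58 60 46
f 59 43 61
f 59 61 60
f 60 61 62
f 60 62 46
f 61 43 63
f 61 63 62
f 62 63 64
f 62 64 46
f 63 43 65
f 63 65 64
f 64 65 66
f 64 66 46
f 65 43 67
f 65 67 66
f 66 67 68
f 66 68 46
f 67 43 44
f 67 44 68
f 68 44 45
f 68 45 46
f 70 72 69
f 73 70 69
f 69 72 71
f 71 73 69
f 70 76 72
f 74 70 73
f 74 76 70
f 72 76 71
f 75 73 71
f 71 76 75
f 75 74 73
f 76 74 75



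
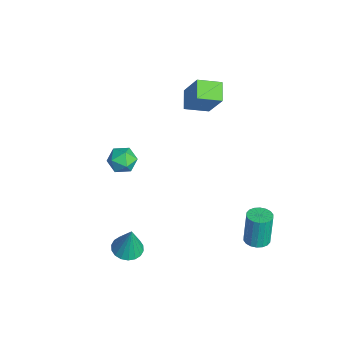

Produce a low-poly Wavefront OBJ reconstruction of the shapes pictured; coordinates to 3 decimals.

v -1.481 -0.835 -0.646
v -1.085 -1.416 -0.611
v -2.375 -1.464 -0.969
v -1.979 -2.045 -0.934
v -2.155 -1.704 -0.344
v -1.603 -1.315 -0.144
v -1.857 -1.565 -1.436
v -1.305 -1.176 -1.236
v -1.317 -1.867 -1.099
v -1.501 -1.953 -0.425
v -1.959 -0.927 -1.155
v -2.143 -1.013 -0.481
v 2.13 -2.254 -2.627
v 2.637 -1.834 -2.75
v 2.37 -2.126 -1.193
v 2.403 -1.651 -2.727
v 2.114 -1.587 -2.685
v 1.829 -1.656 -2.631
v 1.604 -1.843 -2.576
v 1.482 -2.112 -2.532
v 1.489 -2.409 -2.506
v 1.623 -2.675 -2.505
v 1.858 -2.858 -2.527
v 2.146 -2.922 -2.57
v 2.431 -2.853 -2.624
v 2.656 -2.666 -2.678
v 2.778 -2.397 -2.723
v 2.771 -2.1 -2.748
v -2.459 2.564 0.767
v -2.613 1.502 1.089
v -3.291 2.81 1.177
v -3.445 1.748 1.5
v -1.635 2.892 2.24
v -1.789 1.83 2.563
v -2.467 3.138 2.651
v -2.621 2.076 2.973
v 2.906 3.029 -2.883
v 3.209 3.499 -2.892
v 2.998 3.662 -1.405
v 2.694 3.191 -1.397
v 2.978 3.582 -2.933
v 2.766 3.744 -1.447
v 2.732 3.555 -2.965
v 2.521 3.717 -1.479
v 2.521 3.423 -2.981
v 2.309 3.586 -1.495
v 2.386 3.214 -2.977
v 2.174 3.377 -1.491
v 2.354 2.968 -2.955
v 2.142 3.131 -1.469
v 2.431 2.734 -2.918
v 2.22 2.897 -1.432
v 2.602 2.558 -2.875
v 2.391 2.721 -1.388
v 2.834 2.476 -2.833
v 2.622 2.638 -1.347
v 3.079 2.503 -2.801
v 2.868 2.665 -1.315
v 3.291 2.634 -2.785
v 3.079 2.797 -1.299
v 3.426 2.843 -2.789
v 3.214 3.006 -1.303
v 3.458 3.089 -2.811
v 3.246 3.252 -1.325
v 3.38 3.323 -2.848
v 3.169 3.486 -1.362
f 1 12 6
f 1 6 2
f 1 2 8
f 1 8 11
f 1 11 12
f 2 6 10
f 6 12 5
f 12 11 3
f 11 8 7
f 8 2 9
f 4 10 5
f 4 5 3
f 4 3 7
f 4 7 9
f 4 9 10
f 5 10 6
f 3 5 12
f 7 3 11
f 9 7 8
f 10 9 2
f 14 13 16
f 14 16 15
f 16 13 17
f 16 17 15
f 17 13 18
f 17 18 15
f 18 13 19
f 18 19 15
f 19 13 20
f 19 20 15
f 20 13 21
f 20 21 15
f 21 13 22
f 21 22 15
f 22 13 23
f 22 23 15
f 23 13 24
f 23 24 15
f 24 13 25
f 24 25 15
f 25 13 26
f 25 26 15
f 26 13 27
f 26 27 15
f 27 13 28
f 27 28 15
f 28 13 14
f 28 14 15
f 30 32 29
f 33 30 29
f 29 32 31
f 31 33 29
f 30 36 32
f 34 30 33
f 34 36 30
f 32 36 31
f 35 33 31
f 31 36 35
f 35 34 33
f 36 34 35
f 38 37 41
f 38 41 39
f 39 41 42
f 39 42 40
f 41 37 43
f 41 43 42
f 42 43 44
f 42 44 40
f 43 37 45
f 43 45 44
f 44 45 46
f 44 46 40
f 45 37 47
f 45 47 46
f 46 47 48
f 46 48 40
f 47 37 49
f 47 49 48
f 48 49 50
f 48 50 40
f 49 37 51
f 49 51 50
f 50 51 52
f 50 52 40
f 51 37 53
f 51 53 52
f 52 53 54
f 52 54 40
f 53 37 55
f 53 55 54
f 54 55 56
f 54 56 40
f 55 37 57
f 55 57 56
f 56 57 58
f 56 58 40
f 57 37 59
f 57 59 58
f 58 59 60
f 58 60 40
f 59 37 61
f 59 61 60
f 60 61 62
f 60 62 40
f 61 37 63
f 61 63 62
f 62 63 64
f 62 64 40
f 63 37 65
f 63 65 64
f 64 65 66
f 64 66 40
f 65 37 38
f 65 38 66
f 66 38 39
f 66 39 40



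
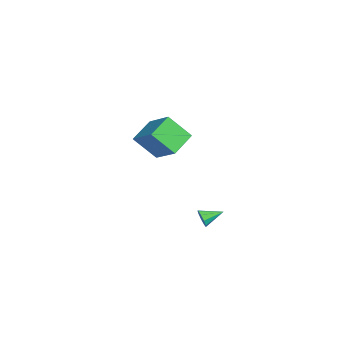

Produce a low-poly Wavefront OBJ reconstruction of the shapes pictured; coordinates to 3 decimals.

v -5.033 2.921 -1.537
v -5.422 1.564 -0.008
v -3.344 3.734 -0.385
v -3.733 2.378 1.143
v -3.887 1.682 -2.343
v -4.276 0.326 -0.815
v -2.198 2.496 -1.192
v -2.587 1.139 0.337
v 3.722 2.879 -3.427
v 3.991 3.057 -3.969
v 3.638 4.141 -3.053
v 3.562 3.042 -4.014
v 3.209 2.95 -3.785
v 3.096 2.825 -3.389
v 3.276 2.725 -3.01
v 3.665 2.697 -2.827
v 4.081 2.753 -2.924
v 4.329 2.869 -3.257
v 4.293 2.989 -3.67
f 2 4 1
f 5 2 1
f 1 4 3
f 3 5 1
f 2 8 4
f 6 2 5
f 6 8 2
f 4 8 3
f 7 5 3
f 3 8 7
f 7 6 5
f 8 6 7
f 10 9 12
f 10 12 11
f 12 9 13
f 12 13 11
f 13 9 14
f 13 14 11
f 14 9 15
f 14 15 11
f 15 9 16
f 15 16 11
f 16 9 17
f 16 17 11
f 17 9 18
f 17 18 11
f 18 9 19
f 18 19 11
f 19 9 10
f 19 10 11



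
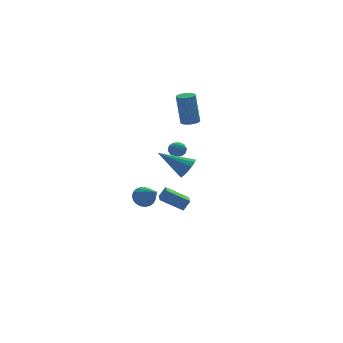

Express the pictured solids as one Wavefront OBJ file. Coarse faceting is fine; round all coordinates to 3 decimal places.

v 2.203 1.315 2.805
v 2.757 1.074 2.888
v 2.571 1.383 5.038
v 2.017 1.625 4.955
v 2.811 1.304 2.859
v 2.624 1.613 5.009
v 2.772 1.536 2.823
v 2.585 1.845 4.972
v 2.646 1.734 2.783
v 2.46 2.043 4.933
v 2.453 1.869 2.747
v 2.267 2.178 4.897
v 2.222 1.919 2.72
v 2.036 2.228 4.87
v 1.988 1.878 2.706
v 1.802 2.187 4.856
v 1.787 1.75 2.706
v 1.601 2.059 4.856
v 1.649 1.557 2.722
v 1.463 1.866 4.872
v 1.596 1.327 2.751
v 1.409 1.636 4.901
v 1.635 1.095 2.788
v 1.448 1.404 4.937
v 1.76 0.897 2.827
v 1.574 1.206 4.977
v 1.953 0.762 2.863
v 1.767 1.071 5.013
v 2.184 0.712 2.89
v 1.998 1.021 5.04
v 2.418 0.753 2.904
v 2.232 1.062 5.054
v 2.619 0.881 2.904
v 2.433 1.19 5.054
v 1.808 3.526 -0.063
v 2.255 3.64 -0.493
v 1.805 2.54 -0.327
v 2.252 2.654 -0.757
v 2.389 2.691 -0.142
v 2.391 3.3 0.021
v 1.669 2.88 -0.841
v 1.671 3.489 -0.678
v 2.17 3.24 -0.974
v 2.614 3.124 -0.542
v 1.446 3.056 -0.278
v 1.89 2.94 0.154
v 2.032 3.67 -0.255
v 2.028 2.51 -0.565
v 2.109 2.532 -0.204
v 2.372 2.599 -0.456
v 2.111 3.47 0.047
v 2.374 3.537 -0.206
v 2.453 2.979 0.001
v 1.686 2.643 -0.614
v 1.949 2.71 -0.867
v 1.688 3.581 -0.364
v 1.951 3.648 -0.616
v 1.607 3.201 -0.821
v 2.244 3.502 -0.79
v 2.243 2.922 -0.945
v 1.9 3.055 -0.995
v 1.901 3.413 -0.899
v 2.506 3.433 -0.536
v 2.504 2.853 -0.691
v 2.584 2.875 -0.33
v 2.586 3.233 -0.234
v 2.455 3.198 -0.819
v 1.556 3.327 -0.129
v 1.554 2.747 -0.284
v 1.474 2.947 -0.586
v 1.476 3.305 -0.49
v 1.817 3.258 0.125
v 1.816 2.678 -0.03
v 2.159 2.767 0.079
v 2.16 3.125 0.175
v 1.605 2.982 -0.001
v -0.073 3.491 -4.472
v 0.451 3.185 -5.009
v 0.213 1.869 -3.268
v 0.653 3.367 -4.811
v 0.729 3.571 -4.554
v 0.667 3.761 -4.283
v 0.477 3.905 -4.044
v 0.192 3.977 -3.88
v -0.138 3.965 -3.818
v -0.458 3.871 -3.869
v -0.711 3.711 -4.024
v -0.853 3.514 -4.257
v -0.861 3.312 -4.526
v -0.732 3.142 -4.787
v -0.489 3.032 -4.993
v -0.174 3.001 -5.108
v 0.158 3.055 -5.114
v -0.187 0.291 -3.125
v 0.28 0.341 -2.441
v 0.206 1.543 -3.484
v 0.672 1.593 -2.799
v 1.108 -0.353 -3.961
v 1.574 -0.303 -3.276
v 1.5 0.899 -4.319
v 1.967 0.949 -3.635
v -0.054 -4.085 1.722
v 0.41 -4.121 2.372
v -1.606 -3.195 2.878
v 0.494 -3.754 2.202
v 0.43 -3.474 1.903
v 0.238 -3.359 1.555
v -0.033 -3.438 1.252
v -0.31 -3.69 1.075
v -0.518 -4.048 1.071
v -0.602 -4.416 1.242
v -0.539 -4.695 1.541
v -0.346 -4.811 1.889
v -0.075 -4.732 2.192
v 0.202 -4.48 2.369
f 2 1 5
f 2 5 3
f 3 5 6
f 3 6 4
f 5 1 7
f 5 7 6
f 6 7 8
f 6 8 4
f 7 1 9
f 7 9 8
f 8 9 10
f 8 10 4
f 9 1 11
f 9 11 10
f 10 11 12
f 10 12 4
f 11 1 13
f 11 13 12
f 12 13 14
f 12 14 4
f 13 1 15
f 13 15 14
f 14 15 16
f 14 16 4
f 15 1 17
f 15 17 16
f 16 17 18
f 16 18 4
f 17 1 19
f 17 19 18
f 18 19 20
f 18 20 4
f 19 1 21
f 19 21 20
f 20 21 22
f 20 22 4
f 21 1 23
f 21 23 22
f 22 23 24
f 22 24 4
f 23 1 25
f 23 25 24
f 24 25 26
f 24 26 4
f 25 1 27
f 25 27 26
f 26 27 28
f 26 28 4
f 27 1 29
f 27 29 28
f 28 29 30
f 28 30 4
f 29 1 31
f 29 31 30
f 30 31 32
f 30 32 4
f 31 1 33
f 31 33 32
f 32 33 34
f 32 34 4
f 33 1 2
f 33 2 34
f 34 2 3
f 34 3 4
f 35 72 51
f 72 46 75
f 51 75 40
f 72 75 51
f 35 51 47
f 51 40 52
f 47 52 36
f 51 52 47
f 35 47 56
f 47 36 57
f 56 57 42
f 47 57 56
f 35 56 68
f 56 42 71
f 68 71 45
f 56 71 68
f 35 68 72
f 68 45 76
f 72 76 46
f 68 76 72
f 36 52 63
f 52 40 66
f 63 66 44
f 52 66 63
f 40 75 53
f 75 46 74
f 53 74 39
f 75 74 53
f 46 76 73
f 76 45 69
f 73 69 37
f 76 69 73
f 45 71 70
f 71 42 58
f 70 58 41
f 71 58 70
f 42 57 62
f 57 36 59
f 62 59 43
f 57 59 62
f 38 64 50
f 64 44 65
f 50 65 39
f 64 65 50
f 38 50 48
f 50 39 49
f 48 49 37
f 50 49 48
f 38 48 55
f 48 37 54
f 55 54 41
f 48 54 55
f 38 55 60
f 55 41 61
f 60 61 43
f 55 61 60
f 38 60 64
f 60 43 67
f 64 67 44
f 60 67 64
f 39 65 53
f 65 44 66
f 53 66 40
f 65 66 53
f 37 49 73
f 49 39 74
f 73 74 46
f 49 74 73
f 41 54 70
f 54 37 69
f 70 69 45
f 54 69 70
f 43 61 62
f 61 41 58
f 62 58 42
f 61 58 62
f 44 67 63
f 67 43 59
f 63 59 36
f 67 59 63
f 78 77 80
f 78 80 79
f 80 77 81
f 80 81 79
f 81 77 82
f 81 82 79
f 82 77 83
f 82 83 79
f 83 77 84
f 83 84 79
f 84 77 85
f 84 85 79
f 85 77 86
f 85 86 79
f 86 77 87
f 86 87 79
f 87 77 88
f 87 88 79
f 88 77 89
f 88 89 79
f 89 77 90
f 89 90 79
f 90 77 91
f 90 91 79
f 91 77 92
f 91 92 79
f 92 77 93
f 92 93 79
f 93 77 78
f 93 78 79
f 95 97 94
f 98 95 94
f 94 97 96
f 96 98 94
f 95 101 97
f 99 95 98
f 99 101 95
f 97 101 96
f 100 98 96
f 96 101 100
f 100 99 98
f 101 99 100
f 103 102 105
f 103 105 104
f 105 102 106
f 105 106 104
f 106 102 107
f 106 107 104
f 107 102 108
f 107 108 104
f 108 102 109
f 108 109 104
f 109 102 110
f 109 110 104
f 110 102 111
f 110 111 104
f 111 102 112
f 111 112 104
f 112 102 113
f 112 113 104
f 113 102 114
f 113 114 104
f 114 102 115
f 114 115 104
f 115 102 103
f 115 103 104



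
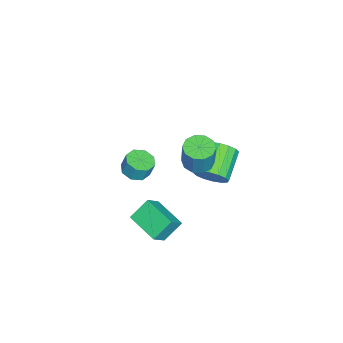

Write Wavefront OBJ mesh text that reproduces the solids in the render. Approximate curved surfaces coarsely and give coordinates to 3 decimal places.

v 1.823 -2.817 1.762
v 2.455 -2.247 1.537
v 2.53 -1.914 2.594
v 1.897 -2.483 2.818
v 1.839 -1.978 1.496
v 1.914 -1.645 2.552
v 1.213 -2.2 1.61
v 1.288 -1.867 2.667
v 0.945 -2.783 1.814
v 1.02 -2.45 2.87
v 1.19 -3.386 1.986
v 1.265 -3.053 3.043
v 1.806 -3.655 2.028
v 1.881 -3.322 3.084
v 2.432 -3.433 1.913
v 2.507 -3.1 2.97
v 2.7 -2.85 1.71
v 2.775 -2.517 2.766
v -2.186 0.665 -2.021
v -1.768 0.131 -1.168
v -3.675 0.301 -0.126
v -4.094 0.835 -0.979
v -1.663 0.676 -1.065
v -3.57 0.846 -0.023
v -1.698 1.218 -1.218
v -3.606 1.388 -0.176
v -1.865 1.611 -1.587
v -3.772 1.782 -0.545
v -2.117 1.752 -2.071
v -4.024 1.922 -1.029
v -2.388 1.601 -2.543
v -4.295 1.771 -1.501
v -2.605 1.199 -2.874
v -4.512 1.369 -1.832
v -2.71 0.654 -2.977
v -4.617 0.824 -1.935
v -2.674 0.112 -2.824
v -4.582 0.282 -1.782
v -2.508 -0.282 -2.455
v -4.415 -0.111 -1.413
v -2.256 -0.422 -1.971
v -4.163 -0.252 -0.929
v -1.985 -0.271 -1.499
v -3.892 -0.101 -0.457
v 1.16 0.649 2.786
v 1.84 0.011 2.673
v 2.28 0.172 4.4
v 1.6 0.811 4.514
v 2.067 0.535 2.566
v 2.507 0.696 4.294
v 1.947 1.103 2.544
v 2.387 1.264 4.271
v 1.527 1.498 2.614
v 1.966 1.659 4.341
v 0.966 1.568 2.75
v 1.406 1.73 4.477
v 0.48 1.288 2.9
v 0.92 1.449 4.627
v 0.253 0.764 3.006
v 0.693 0.925 4.734
v 0.373 0.196 3.029
v 0.813 0.357 4.756
v 0.794 -0.199 2.959
v 1.233 -0.038 4.686
v 1.354 -0.27 2.823
v 1.794 -0.108 4.55
v 2.113 -1.421 -0.631
v 3.013 -1.8 0.33
v 3.289 0.248 -1.075
v 4.189 -0.13 -0.114
v 2.891 -2.25 -1.686
v 3.791 -2.628 -0.725
v 4.067 -0.58 -2.13
v 4.967 -0.959 -1.169
f 2 1 5
f 2 5 3
f 3 5 6
f 3 6 4
f 5 1 7
f 5 7 6
f 6 7 8
f 6 8 4
f 7 1 9
f 7 9 8
f 8 9 10
f 8 10 4
f 9 1 11
f 9 11 10
f 10 11 12
f 10 12 4
f 11 1 13
f 11 13 12
f 12 13 14
f 12 14 4
f 13 1 15
f 13 15 14
f 14 15 16
f 14 16 4
f 15 1 17
f 15 17 16
f 16 17 18
f 16 18 4
f 17 1 2
f 17 2 18
f 18 2 3
f 18 3 4
f 20 19 23
f 20 23 21
f 21 23 24
f 21 24 22
f 23 19 25
f 23 25 24
f 24 25 26
f 24 26 22
f 25 19 27
f 25 27 26
f 26 27 28
f 26 28 22
f 27 19 29
f 27 29 28
f 28 29 30
f 28 30 22
f 29 19 31
f 29 31 30
f 30 31 32
f 30 32 22
f 31 19 33
f 31 33 32
f 32 33 34
f 32 34 22
f 33 19 35
f 33 35 34
f 34 35 36
f 34 36 22
f 35 19 37
f 35 37 36
f 36 37 38
f 36 38 22
f 37 19 39
f 37 39 38
f 38 39 40
f 38 40 22
f 39 19 41
f 39 41 40
f 40 41 42
f 40 42 22
f 41 19 43
f 41 43 42
f 42 43 44
f 42 44 22
f 43 19 20
f 43 20 44
f 44 20 21
f 44 21 22
f 46 45 49
f 46 49 47
f 47 49 50
f 47 50 48
f 49 45 51
f 49 51 50
f 50 51 52
f 50 52 48
f 51 45 53
f 51 53 52
f 52 53 54
f 52 54 48
f 53 45 55
f 53 55 54
f 54 55 56
f 54 56 48
f 55 45 57
f 55 57 56
f 56 57 58
f 56 58 48
f 57 45 59
f 57 59 58
f 58 59 60
f 58 60 48
f 59 45 61
f 59 61 60
f 60 61 62
f 60 62 48
f 61 45 63
f 61 63 62
f 62 63 64
f 62 64 48
f 63 45 65
f 63 65 64
f 64 65 66
f 64 66 48
f 65 45 46
f 65 46 66
f 66 46 47
f 66 47 48
f 68 70 67
f 71 68 67
f 67 70 69
f 69 71 67
f 68 74 70
f 72 68 71
f 72 74 68
f 70 74 69
f 73 71 69
f 69 74 73
f 73 72 71
f 74 72 73



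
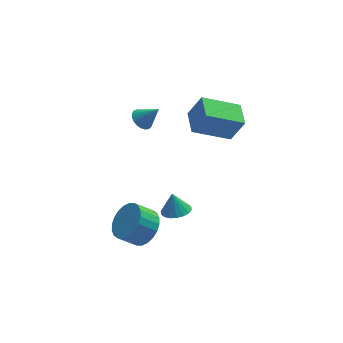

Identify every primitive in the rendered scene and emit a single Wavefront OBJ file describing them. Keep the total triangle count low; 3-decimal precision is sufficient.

v 1.066 -3.406 -0.458
v 1.722 -3.048 -0.51
v 0.954 -3.054 0.578
v 1.503 -2.817 -0.612
v 1.198 -2.703 -0.683
v 0.866 -2.729 -0.71
v 0.574 -2.888 -0.687
v 0.379 -3.151 -0.619
v 0.32 -3.463 -0.518
v 0.409 -3.765 -0.406
v 0.628 -3.996 -0.304
v 0.933 -4.109 -0.233
v 1.265 -4.084 -0.206
v 1.557 -3.924 -0.229
v 1.752 -3.662 -0.297
v 1.811 -3.349 -0.398
v 2.444 -0.931 2.982
v 3.093 -1.082 4.281
v 2.583 0.399 3.066
v 3.232 0.248 4.366
v 4.348 -1.068 2.014
v 4.997 -1.219 3.314
v 4.487 0.262 2.099
v 5.136 0.111 3.398
v -0.197 -2.224 -2.947
v 0.485 -1.909 -2.214
v -0.421 -1.84 -1.4
v -1.103 -2.156 -2.133
v 0.369 -1.55 -2.374
v -0.538 -1.482 -1.56
v 0.166 -1.294 -2.621
v -0.74 -1.226 -1.807
v -0.092 -1.18 -2.918
v -0.998 -1.111 -2.104
v -0.366 -1.224 -3.219
v -1.272 -1.156 -2.406
v -0.614 -1.421 -3.479
v -1.521 -1.353 -2.665
v -0.799 -1.74 -3.658
v -1.705 -1.672 -2.844
v -0.892 -2.133 -3.729
v -1.798 -2.065 -2.915
v -0.879 -2.54 -3.68
v -1.785 -2.471 -2.866
v -0.762 -2.898 -3.52
v -1.669 -2.83 -2.706
v -0.56 -3.154 -3.273
v -1.466 -3.086 -2.459
v -0.302 -3.269 -2.976
v -1.208 -3.2 -2.162
v -0.028 -3.224 -2.674
v -0.934 -3.156 -1.861
v 0.221 -3.027 -2.415
v -0.686 -2.959 -1.601
v 0.405 -2.708 -2.236
v -0.501 -2.64 -1.422
v 0.498 -2.315 -2.165
v -0.408 -2.247 -1.351
v 0.583 1.555 1.905
v 1.016 1.976 1.694
v 1.357 1.245 2.875
v 0.869 2.125 1.858
v 0.673 2.176 2.031
v 0.461 2.119 2.182
v 0.27 1.964 2.285
v 0.134 1.739 2.322
v 0.075 1.482 2.287
v 0.103 1.237 2.186
v 0.215 1.048 2.036
v 0.39 0.946 1.864
v 0.599 0.949 1.699
v 0.804 1.057 1.569
v 0.972 1.251 1.497
v 1.072 1.498 1.496
v 1.087 1.754 1.566
f 2 1 4
f 2 4 3
f 4 1 5
f 4 5 3
f 5 1 6
f 5 6 3
f 6 1 7
f 6 7 3
f 7 1 8
f 7 8 3
f 8 1 9
f 8 9 3
f 9 1 10
f 9 10 3
f 10 1 11
f 10 11 3
f 11 1 12
f 11 12 3
f 12 1 13
f 12 13 3
f 13 1 14
f 13 14 3
f 14 1 15
f 14 15 3
f 15 1 16
f 15 16 3
f 16 1 2
f 16 2 3
f 18 20 17
f 21 18 17
f 17 20 19
f 19 21 17
f 18 24 20
f 22 18 21
f 22 24 18
f 20 24 19
f 23 21 19
f 19 24 23
f 23 22 21
f 24 22 23
f 26 25 29
f 26 29 27
f 27 29 30
f 27 30 28
f 29 25 31
f 29 31 30
f 30 31 32
f 30 32 28
f 31 25 33
f 31 33 32
f 32 33 34
f 32 34 28
f 33 25 35
f 33 35 34
f 34 35 36
f 34 36 28
f 35 25 37
f 35 37 36
f 36 37 38
f 36 38 28
f 37 25 39
f 37 39 38
f 38 39 40
f 38 40 28
f 39 25 41
f 39 41 40
f 40 41 42
f 40 42 28
f 41 25 43
f 41 43 42
f 42 43 44
f 42 44 28
f 43 25 45
f 43 45 44
f 44 45 46
f 44 46 28
f 45 25 47
f 45 47 46
f 46 47 48
f 46 48 28
f 47 25 49
f 47 49 48
f 48 49 50
f 48 50 28
f 49 25 51
f 49 51 50
f 50 51 52
f 50 52 28
f 51 25 53
f 51 53 52
f 52 53 54
f 52 54 28
f 53 25 55
f 53 55 54
f 54 55 56
f 54 56 28
f 55 25 57
f 55 57 56
f 56 57 58
f 56 58 28
f 57 25 26
f 57 26 58
f 58 26 27
f 58 27 28
f 60 59 62
f 60 62 61
f 62 59 63
f 62 63 61
f 63 59 64
f 63 64 61
f 64 59 65
f 64 65 61
f 65 59 66
f 65 66 61
f 66 59 67
f 66 67 61
f 67 59 68
f 67 68 61
f 68 59 69
f 68 69 61
f 69 59 70
f 69 70 61
f 70 59 71
f 70 71 61
f 71 59 72
f 71 72 61
f 72 59 73
f 72 73 61
f 73 59 74
f 73 74 61
f 74 59 75
f 74 75 61
f 75 59 60
f 75 60 61



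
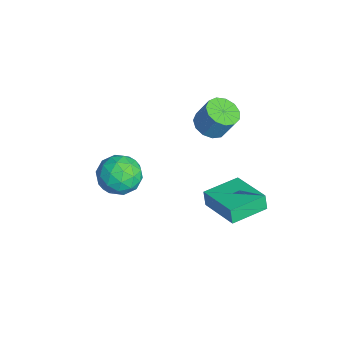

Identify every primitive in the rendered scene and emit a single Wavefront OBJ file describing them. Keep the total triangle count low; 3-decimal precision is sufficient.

v -2.375 1.641 -3.495
v -1.638 1.161 -3.484
v -1.307 1.699 -2.234
v -2.045 2.179 -2.245
v -1.521 1.592 -3.7
v -1.19 2.129 -2.45
v -1.675 2.039 -3.851
v -1.345 2.576 -2.601
v -2.052 2.359 -3.889
v -1.721 2.896 -2.639
v -2.531 2.451 -3.802
v -2.201 2.988 -2.552
v -2.961 2.287 -3.618
v -2.631 2.824 -2.368
v -3.205 1.917 -3.394
v -2.874 2.454 -2.144
v -3.185 1.46 -3.203
v -2.855 1.997 -1.953
v -2.909 1.061 -3.105
v -2.578 1.598 -1.855
v -2.463 0.846 -3.13
v -2.132 1.383 -1.88
v -1.989 0.883 -3.271
v -1.659 1.42 -2.021
v 2.49 0.588 -4.422
v 2.306 0.522 -3.616
v 1.707 2.286 -4.462
v 1.523 2.22 -3.656
v 4.357 1.46 -3.924
v 4.173 1.394 -3.118
v 3.574 3.158 -3.964
v 3.39 3.092 -3.158
v -0.76 -2.807 -3.769
v 0.008 -2.202 -3.192
v 0.592 -3.778 -4.548
v 1.36 -3.173 -3.971
v 0.678 -3.897 -3.422
v -0.157 -3.297 -2.941
v 0.757 -2.683 -4.799
v -0.078 -2.083 -4.318
v 0.946 -2.125 -3.828
v 0.897 -2.876 -2.977
v -0.297 -3.104 -4.763
v -0.346 -3.855 -3.912
v -0.494 -2.419 -3.412
v 1.094 -3.561 -4.328
v 0.693 -3.987 -4.006
v 1.145 -3.631 -3.666
v -0.592 -3.063 -3.265
v -0.14 -2.707 -2.925
v 0.253 -3.704 -3.061
v 0.74 -3.273 -4.815
v 1.192 -2.917 -4.475
v -0.545 -2.349 -4.074
v -0.093 -1.993 -3.734
v 0.347 -2.276 -4.679
v 0.508 -2.019 -3.446
v 1.302 -2.59 -3.904
v 0.948 -2.301 -4.391
v 0.458 -1.948 -4.108
v 0.479 -2.46 -2.946
v 1.274 -3.031 -3.404
v 0.873 -3.456 -3.082
v 0.382 -3.104 -2.799
v 1.03 -2.415 -3.32
v -0.674 -2.949 -4.336
v 0.121 -3.52 -4.794
v 0.218 -2.876 -4.941
v -0.273 -2.524 -4.658
v -0.702 -3.39 -3.836
v 0.092 -3.961 -4.294
v 0.142 -4.032 -3.632
v -0.348 -3.679 -3.349
v -0.43 -3.565 -4.42
f 2 1 5
f 2 5 3
f 3 5 6
f 3 6 4
f 5 1 7
f 5 7 6
f 6 7 8
f 6 8 4
f 7 1 9
f 7 9 8
f 8 9 10
f 8 10 4
f 9 1 11
f 9 11 10
f 10 11 12
f 10 12 4
f 11 1 13
f 11 13 12
f 12 13 14
f 12 14 4
f 13 1 15
f 13 15 14
f 14 15 16
f 14 16 4
f 15 1 17
f 15 17 16
f 16 17 18
f 16 18 4
f 17 1 19
f 17 19 18
f 18 19 20
f 18 20 4
f 19 1 21
f 19 21 20
f 20 21 22
f 20 22 4
f 21 1 23
f 21 23 22
f 22 23 24
f 22 24 4
f 23 1 2
f 23 2 24
f 24 2 3
f 24 3 4
f 26 28 25
f 29 26 25
f 25 28 27
f 27 29 25
f 26 32 28
f 30 26 29
f 30 32 26
f 28 32 27
f 31 29 27
f 27 32 31
f 31 30 29
f 32 30 31
f 33 70 49
f 70 44 73
f 49 73 38
f 70 73 49
f 33 49 45
f 49 38 50
f 45 50 34
f 49 50 45
f 33 45 54
f 45 34 55
f 54 55 40
f 45 55 54
f 33 54 66
f 54 40 69
f 66 69 43
f 54 69 66
f 33 66 70
f 66 43 74
f 70 74 44
f 66 74 70
f 34 50 61
f 50 38 64
f 61 64 42
f 50 64 61
f 38 73 51
f 73 44 72
f 51 72 37
f 73 72 51
f 44 74 71
f 74 43 67
f 71 67 35
f 74 67 71
f 43 69 68
f 69 40 56
f 68 56 39
f 69 56 68
f 40 55 60
f 55 34 57
f 60 57 41
f 55 57 60
f 36 62 48
f 62 42 63
f 48 63 37
f 62 63 48
f 36 48 46
f 48 37 47
f 46 47 35
f 48 47 46
f 36 46 53
f 46 35 52
f 53 52 39
f 46 52 53
f 36 53 58
f 53 39 59
f 58 59 41
f 53 59 58
f 36 58 62
f 58 41 65
f 62 65 42
f 58 65 62
f 37 63 51
f 63 42 64
f 51 64 38
f 63 64 51
f 35 47 71
f 47 37 72
f 71 72 44
f 47 72 71
f 39 52 68
f 52 35 67
f 68 67 43
f 52 67 68
f 41 59 60
f 59 39 56
f 60 56 40
f 59 56 60
f 42 65 61
f 65 41 57
f 61 57 34
f 65 57 61



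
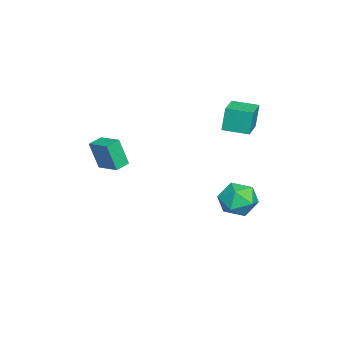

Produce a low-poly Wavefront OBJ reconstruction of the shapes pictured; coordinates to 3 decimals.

v -1.584 2.745 2.804
v -1.806 2.904 4.289
v -1.459 4.234 2.664
v -1.681 4.392 4.149
v 0.121 2.628 3.071
v -0.101 2.786 4.556
v 0.246 4.116 2.931
v 0.024 4.275 4.416
v 2.679 -3.416 1.139
v 2.65 -3.924 2.814
v 1.952 -2.922 1.277
v 1.923 -3.43 2.951
v 3.497 -2.31 1.489
v 3.468 -2.818 3.163
v 2.77 -1.816 1.626
v 2.741 -2.324 3.301
v -2.232 4.404 -3.66
v -1.107 4.187 -3.159
v -2.673 2.433 -3.521
v -1.548 2.216 -3.02
v -2.409 2.852 -2.372
v -2.136 4.07 -2.458
v -1.644 2.55 -4.222
v -1.371 3.768 -4.308
v -0.743 3.042 -3.506
v -1.216 3.228 -2.363
v -2.564 3.392 -4.317
v -3.037 3.578 -3.174
f 2 4 1
f 5 2 1
f 1 4 3
f 3 5 1
f 2 8 4
f 6 2 5
f 6 8 2
f 4 8 3
f 7 5 3
f 3 8 7
f 7 6 5
f 8 6 7
f 10 12 9
f 13 10 9
f 9 12 11
f 11 13 9
f 10 16 12
f 14 10 13
f 14 16 10
f 12 16 11
f 15 13 11
f 11 16 15
f 15 14 13
f 16 14 15
f 17 28 22
f 17 22 18
f 17 18 24
f 17 24 27
f 17 27 28
f 18 22 26
f 22 28 21
f 28 27 19
f 27 24 23
f 24 18 25
f 20 26 21
f 20 21 19
f 20 19 23
f 20 23 25
f 20 25 26
f 21 26 22
f 19 21 28
f 23 19 27
f 25 23 24
f 26 25 18



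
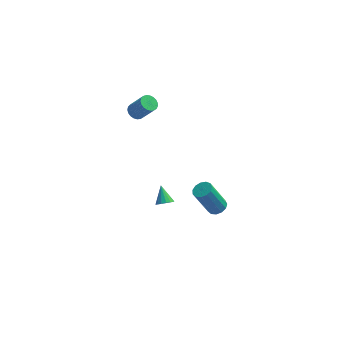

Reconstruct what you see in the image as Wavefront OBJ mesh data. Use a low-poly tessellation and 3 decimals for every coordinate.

v 0.479 -3.891 -1.951
v 0.79 -4.1 -1.605
v 0.201 -3.109 -1.229
v 0.933 -3.94 -1.723
v 0.971 -3.77 -1.893
v 0.897 -3.627 -2.076
v 0.727 -3.545 -2.231
v 0.5 -3.542 -2.322
v 0.269 -3.619 -2.327
v 0.085 -3.759 -2.246
v -0.008 -3.929 -2.098
v 0.011 -4.09 -1.916
v 0.137 -4.206 -1.742
v 0.341 -4.25 -1.615
v 0.577 -4.211 -1.566
v -1.362 -0.411 2.461
v -1.09 -0.769 2.18
v -0.347 -1.067 3.278
v -0.618 -0.709 3.559
v -0.971 -0.586 2.148
v -0.227 -0.885 3.247
v -0.919 -0.373 2.171
v -0.176 -0.672 3.27
v -0.944 -0.167 2.244
v -0.2 -0.465 3.343
v -1.041 -0.002 2.355
v -0.297 -0.301 3.453
v -1.194 0.091 2.483
v -0.45 -0.207 3.582
v -1.375 0.098 2.608
v -0.631 -0.2 3.707
v -1.555 0.017 2.707
v -0.811 -0.282 3.806
v -1.7 -0.138 2.764
v -0.957 -0.437 3.863
v -1.788 -0.34 2.768
v -1.044 -0.639 3.867
v -1.802 -0.555 2.719
v -1.058 -0.853 3.818
v -1.739 -0.744 2.625
v -0.996 -1.043 3.724
v -1.612 -0.876 2.503
v -0.868 -1.175 3.602
v -1.441 -0.928 2.374
v -0.697 -1.226 3.473
v -1.257 -0.89 2.259
v -0.513 -1.188 3.358
v 3.1 -1.37 -4.768
v 3.512 -1.019 -4.533
v 2.692 -1.219 -2.797
v 2.28 -1.57 -3.032
v 3.263 -0.82 -4.627
v 2.442 -1.021 -2.892
v 2.962 -0.796 -4.767
v 2.142 -0.997 -3.031
v 2.705 -0.954 -4.907
v 1.885 -1.155 -3.171
v 2.573 -1.244 -5.002
v 1.753 -1.445 -3.267
v 2.609 -1.574 -5.023
v 1.789 -1.775 -3.288
v 2.801 -1.839 -4.963
v 1.981 -2.04 -3.228
v 3.088 -1.955 -4.841
v 2.267 -2.155 -3.106
v 3.378 -1.885 -4.696
v 2.558 -2.086 -2.96
v 3.581 -1.652 -4.573
v 2.76 -1.852 -2.838
v 3.63 -1.329 -4.512
v 2.81 -1.529 -2.777
f 2 1 4
f 2 4 3
f 4 1 5
f 4 5 3
f 5 1 6
f 5 6 3
f 6 1 7
f 6 7 3
f 7 1 8
f 7 8 3
f 8 1 9
f 8 9 3
f 9 1 10
f 9 10 3
f 10 1 11
f 10 11 3
f 11 1 12
f 11 12 3
f 12 1 13
f 12 13 3
f 13 1 14
f 13 14 3
f 14 1 15
f 14 15 3
f 15 1 2
f 15 2 3
f 17 16 20
f 17 20 18
f 18 20 21
f 18 21 19
f 20 16 22
f 20 22 21
f 21 22 23
f 21 23 19
f 22 16 24
f 22 24 23
f 23 24 25
f 23 25 19
f 24 16 26
f 24 26 25
f 25 26 27
f 25 27 19
f 26 16 28
f 26 28 27
f 27 28 29
f 27 29 19
f 28 16 30
f 28 30 29
f 29 30 31
f 29 31 19
f 30 16 32
f 30 32 31
f 31 32 33
f 31 33 19
f 32 16 34
f 32 34 33
f 33 34 35
f 33 35 19
f 34 16 36
f 34 36 35
f 35 36 37
f 35 37 19
f 36 16 38
f 36 38 37
f 37 38 39
f 37 39 19
f 38 16 40
f 38 40 39
f 39 40 41
f 39 41 19
f 40 16 42
f 40 42 41
f 41 42 43
f 41 43 19
f 42 16 44
f 42 44 43
f 43 44 45
f 43 45 19
f 44 16 46
f 44 46 45
f 45 46 47
f 45 47 19
f 46 16 17
f 46 17 47
f 47 17 18
f 47 18 19
f 49 48 52
f 49 52 50
f 50 52 53
f 50 53 51
f 52 48 54
f 52 54 53
f 53 54 55
f 53 55 51
f 54 48 56
f 54 56 55
f 55 56 57
f 55 57 51
f 56 48 58
f 56 58 57
f 57 58 59
f 57 59 51
f 58 48 60
f 58 60 59
f 59 60 61
f 59 61 51
f 60 48 62
f 60 62 61
f 61 62 63
f 61 63 51
f 62 48 64
f 62 64 63
f 63 64 65
f 63 65 51
f 64 48 66
f 64 66 65
f 65 66 67
f 65 67 51
f 66 48 68
f 66 68 67
f 67 68 69
f 67 69 51
f 68 48 70
f 68 70 69
f 69 70 71
f 69 71 51
f 70 48 49
f 70 49 71
f 71 49 50
f 71 50 51



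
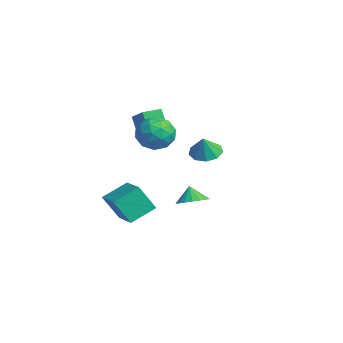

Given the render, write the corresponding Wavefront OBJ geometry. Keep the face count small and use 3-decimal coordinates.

v 1.13 -1 2.877
v 1.675 -1.534 3.829
v 0.405 -2.746 2.311
v 0.95 -3.28 3.263
v 0.011 -2.523 3.444
v 0.459 -1.444 3.793
v 1.621 -2.836 2.347
v 2.069 -1.757 2.696
v 1.978 -2.669 3.501
v 0.983 -2.476 4.179
v 1.097 -1.804 1.961
v 0.102 -1.611 2.639
v 1.466 -1.114 3.402
v 0.614 -3.166 2.738
v 0.062 -2.721 2.844
v 0.382 -3.035 3.403
v 0.752 -1.061 3.382
v 1.072 -1.375 3.941
v 0.094 -1.956 3.715
v 1.008 -2.905 2.199
v 1.328 -3.219 2.758
v 1.698 -1.245 2.737
v 2.018 -1.559 3.296
v 1.986 -2.324 2.425
v 1.965 -2.095 3.769
v 1.538 -3.121 3.437
v 1.933 -2.86 2.898
v 2.196 -2.226 3.103
v 1.38 -1.981 4.168
v 0.953 -3.007 3.835
v 0.402 -2.562 3.942
v 0.665 -1.928 4.147
v 1.558 -2.648 3.975
v 1.127 -1.273 2.305
v 0.7 -2.299 1.972
v 1.415 -2.352 1.993
v 1.678 -1.718 2.198
v 0.542 -1.159 2.703
v 0.115 -2.185 2.371
v -0.116 -2.054 3.037
v 0.147 -1.42 3.242
v 0.522 -1.632 2.165
v 0.069 0.414 -3.001
v 0.709 -0.295 -2.703
v -0.429 0.386 -1.999
v 0.917 0.081 -2.588
v 0.958 0.523 -2.556
v 0.823 0.944 -2.611
v 0.538 1.259 -2.744
v 0.161 1.407 -2.928
v -0.234 1.358 -3.126
v -0.57 1.123 -3.3
v -0.778 0.747 -3.414
v -0.819 0.305 -3.447
v -0.684 -0.116 -3.391
v -0.399 -0.431 -3.258
v -0.022 -0.579 -3.074
v 0.373 -0.53 -2.876
v -3.388 -2.838 -5.324
v -3.764 -3.75 -3.677
v -3.619 -1.228 -4.485
v -3.994 -2.141 -2.838
v -1.366 -2.799 -4.842
v -1.741 -3.712 -3.195
v -1.596 -1.19 -4.003
v -1.972 -2.102 -2.356
v -2.229 -1.917 1.18
v -3.146 -2.095 2.789
v -2.33 -0.773 1.249
v -3.247 -0.951 2.857
v -0.593 -1.829 2.123
v -1.51 -2.007 3.731
v -0.694 -0.685 2.191
v -1.611 -0.863 3.8
v -2.859 2.318 -0.492
v -1.976 2.009 -0.898
v -2.401 1.962 0.772
v -1.935 2.683 -0.723
v -2.327 3.186 -0.44
v -2.968 3.283 -0.181
v -3.557 2.928 -0.067
v -3.82 2.287 -0.152
v -3.633 1.661 -0.396
v -3.084 1.342 -0.685
v -2.429 1.479 -0.883
f 1 38 17
f 38 12 41
f 17 41 6
f 38 41 17
f 1 17 13
f 17 6 18
f 13 18 2
f 17 18 13
f 1 13 22
f 13 2 23
f 22 23 8
f 13 23 22
f 1 22 34
f 22 8 37
f 34 37 11
f 22 37 34
f 1 34 38
f 34 11 42
f 38 42 12
f 34 42 38
f 2 18 29
f 18 6 32
f 29 32 10
f 18 32 29
f 6 41 19
f 41 12 40
f 19 40 5
f 41 40 19
f 12 42 39
f 42 11 35
f 39 35 3
f 42 35 39
f 11 37 36
f 37 8 24
f 36 24 7
f 37 24 36
f 8 23 28
f 23 2 25
f 28 25 9
f 23 25 28
f 4 30 16
f 30 10 31
f 16 31 5
f 30 31 16
f 4 16 14
f 16 5 15
f 14 15 3
f 16 15 14
f 4 14 21
f 14 3 20
f 21 20 7
f 14 20 21
f 4 21 26
f 21 7 27
f 26 27 9
f 21 27 26
f 4 26 30
f 26 9 33
f 30 33 10
f 26 33 30
f 5 31 19
f 31 10 32
f 19 32 6
f 31 32 19
f 3 15 39
f 15 5 40
f 39 40 12
f 15 40 39
f 7 20 36
f 20 3 35
f 36 35 11
f 20 35 36
f 9 27 28
f 27 7 24
f 28 24 8
f 27 24 28
f 10 33 29
f 33 9 25
f 29 25 2
f 33 25 29
f 44 43 46
f 44 46 45
f 46 43 47
f 46 47 45
f 47 43 48
f 47 48 45
f 48 43 49
f 48 49 45
f 49 43 50
f 49 50 45
f 50 43 51
f 50 51 45
f 51 43 52
f 51 52 45
f 52 43 53
f 52 53 45
f 53 43 54
f 53 54 45
f 54 43 55
f 54 55 45
f 55 43 56
f 55 56 45
f 56 43 57
f 56 57 45
f 57 43 58
f 57 58 45
f 58 43 44
f 58 44 45
f 60 62 59
f 63 60 59
f 59 62 61
f 61 63 59
f 60 66 62
f 64 60 63
f 64 66 60
f 62 66 61
f 65 63 61
f 61 66 65
f 65 64 63
f 66 64 65
f 68 70 67
f 71 68 67
f 67 70 69
f 69 71 67
f 68 74 70
f 72 68 71
f 72 74 68
f 70 74 69
f 73 71 69
f 69 74 73
f 73 72 71
f 74 72 73
f 76 75 78
f 76 78 77
f 78 75 79
f 78 79 77
f 79 75 80
f 79 80 77
f 80 75 81
f 80 81 77
f 81 75 82
f 81 82 77
f 82 75 83
f 82 83 77
f 83 75 84
f 83 84 77
f 84 75 85
f 84 85 77
f 85 75 76
f 85 76 77



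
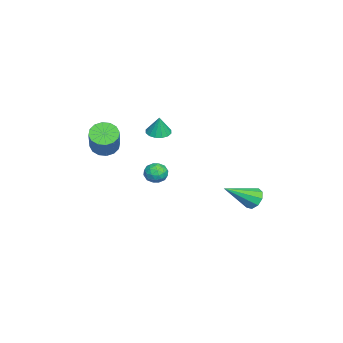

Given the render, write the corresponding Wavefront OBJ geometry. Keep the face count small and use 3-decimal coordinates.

v 0.346 -0.881 2.149
v 0.855 -1.242 2.066
v 0.574 -0.799 3.191
v 0.96 -0.937 2.019
v 0.9 -0.617 2.007
v 0.692 -0.367 2.033
v 0.391 -0.255 2.09
v 0.078 -0.311 2.163
v -0.163 -0.52 2.232
v -0.268 -0.825 2.279
v -0.208 -1.145 2.291
v 0 -1.395 2.265
v 0.301 -1.507 2.208
v 0.614 -1.451 2.135
v 1.205 -3.338 1.492
v 1.735 -3.528 1.028
v 3.025 -3.292 2.403
v 2.495 -3.102 2.868
v 1.704 -3.153 0.993
v 2.994 -2.917 2.368
v 1.539 -2.827 1.092
v 2.829 -2.592 2.467
v 1.285 -2.639 1.298
v 2.575 -2.403 2.673
v 1.009 -2.637 1.556
v 2.299 -2.402 2.931
v 0.786 -2.824 1.798
v 2.076 -2.588 3.173
v 0.675 -3.148 1.957
v 1.965 -2.912 3.332
v 0.706 -3.523 1.992
v 1.996 -3.287 3.367
v 0.871 -3.848 1.893
v 2.161 -3.613 3.268
v 1.125 -4.037 1.687
v 2.415 -3.801 3.062
v 1.401 -4.038 1.429
v 2.691 -3.803 2.804
v 1.624 -3.852 1.187
v 2.914 -3.616 2.562
v -1.453 3.559 -3.048
v -0.948 3.527 -3.503
v -0.587 2.181 -1.992
v -0.848 3.842 -3.175
v -1.031 4.024 -2.788
v -1.411 3.988 -2.523
v -1.811 3.752 -2.504
v -2.044 3.425 -2.739
v -2 3.16 -3.119
v -1.7 3.083 -3.467
v -1.285 3.227 -3.618
v -0.018 -0.636 -1.336
v 0.363 -0.878 -0.866
v -0.763 -1.342 -1.094
v -0.382 -1.584 -0.624
v -0.64 -0.989 -0.561
v -0.18 -0.552 -0.71
v -0.22 -1.668 -1.25
v 0.24 -1.231 -1.399
v 0.238 -1.515 -0.812
v -0.021 -1.096 -0.386
v -0.379 -1.124 -1.574
v -0.638 -0.705 -1.148
v 0.238 -0.695 -1.122
v -0.638 -1.525 -0.838
v -0.79 -1.175 -0.801
v -0.566 -1.317 -0.524
v -0.081 -0.504 -1.031
v 0.143 -0.646 -0.754
v -0.447 -0.711 -0.575
v -0.543 -1.574 -1.206
v -0.319 -1.716 -0.929
v 0.166 -0.903 -1.436
v 0.39 -1.045 -1.159
v 0.047 -1.509 -1.385
v 0.389 -1.212 -0.814
v -0.05 -1.627 -0.672
v 0.046 -1.676 -1.04
v 0.316 -1.42 -1.128
v 0.236 -0.965 -0.564
v -0.202 -1.38 -0.422
v -0.354 -1.03 -0.385
v -0.083 -0.774 -0.472
v 0.163 -1.34 -0.533
v -0.198 -0.84 -1.538
v -0.636 -1.255 -1.396
v -0.317 -1.446 -1.488
v -0.046 -1.19 -1.575
v -0.35 -0.593 -1.288
v -0.789 -1.008 -1.146
v -0.716 -0.8 -0.832
v -0.446 -0.544 -0.92
v -0.563 -0.88 -1.427
f 2 1 4
f 2 4 3
f 4 1 5
f 4 5 3
f 5 1 6
f 5 6 3
f 6 1 7
f 6 7 3
f 7 1 8
f 7 8 3
f 8 1 9
f 8 9 3
f 9 1 10
f 9 10 3
f 10 1 11
f 10 11 3
f 11 1 12
f 11 12 3
f 12 1 13
f 12 13 3
f 13 1 14
f 13 14 3
f 14 1 2
f 14 2 3
f 16 15 19
f 16 19 17
f 17 19 20
f 17 20 18
f 19 15 21
f 19 21 20
f 20 21 22
f 20 22 18
f 21 15 23
f 21 23 22
f 22 23 24
f 22 24 18
f 23 15 25
f 23 25 24
f 24 25 26
f 24 26 18
f 25 15 27
f 25 27 26
f 26 27 28
f 26 28 18
f 27 15 29
f 27 29 28
f 28 29 30
f 28 30 18
f 29 15 31
f 29 31 30
f 30 31 32
f 30 32 18
f 31 15 33
f 31 33 32
f 32 33 34
f 32 34 18
f 33 15 35
f 33 35 34
f 34 35 36
f 34 36 18
f 35 15 37
f 35 37 36
f 36 37 38
f 36 38 18
f 37 15 39
f 37 39 38
f 38 39 40
f 38 40 18
f 39 15 16
f 39 16 40
f 40 16 17
f 40 17 18
f 42 41 44
f 42 44 43
f 44 41 45
f 44 45 43
f 45 41 46
f 45 46 43
f 46 41 47
f 46 47 43
f 47 41 48
f 47 48 43
f 48 41 49
f 48 49 43
f 49 41 50
f 49 50 43
f 50 41 51
f 50 51 43
f 51 41 42
f 51 42 43
f 52 89 68
f 89 63 92
f 68 92 57
f 89 92 68
f 52 68 64
f 68 57 69
f 64 69 53
f 68 69 64
f 52 64 73
f 64 53 74
f 73 74 59
f 64 74 73
f 52 73 85
f 73 59 88
f 85 88 62
f 73 88 85
f 52 85 89
f 85 62 93
f 89 93 63
f 85 93 89
f 53 69 80
f 69 57 83
f 80 83 61
f 69 83 80
f 57 92 70
f 92 63 91
f 70 91 56
f 92 91 70
f 63 93 90
f 93 62 86
f 90 86 54
f 93 86 90
f 62 88 87
f 88 59 75
f 87 75 58
f 88 75 87
f 59 74 79
f 74 53 76
f 79 76 60
f 74 76 79
f 55 81 67
f 81 61 82
f 67 82 56
f 81 82 67
f 55 67 65
f 67 56 66
f 65 66 54
f 67 66 65
f 55 65 72
f 65 54 71
f 72 71 58
f 65 71 72
f 55 72 77
f 72 58 78
f 77 78 60
f 72 78 77
f 55 77 81
f 77 60 84
f 81 84 61
f 77 84 81
f 56 82 70
f 82 61 83
f 70 83 57
f 82 83 70
f 54 66 90
f 66 56 91
f 90 91 63
f 66 91 90
f 58 71 87
f 71 54 86
f 87 86 62
f 71 86 87
f 60 78 79
f 78 58 75
f 79 75 59
f 78 75 79
f 61 84 80
f 84 60 76
f 80 76 53
f 84 76 80

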